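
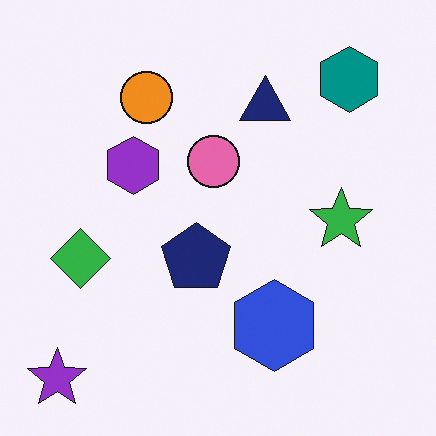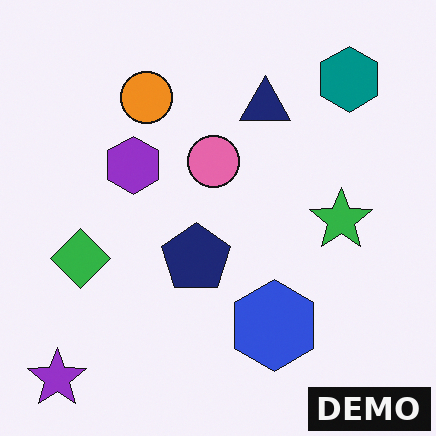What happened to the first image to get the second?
It was watermarked with the text "DEMO" in the lower-right corner.

A dark label reading "DEMO" appears in the lower-right corner.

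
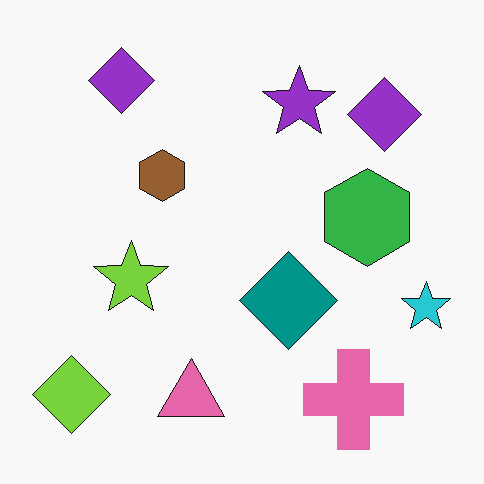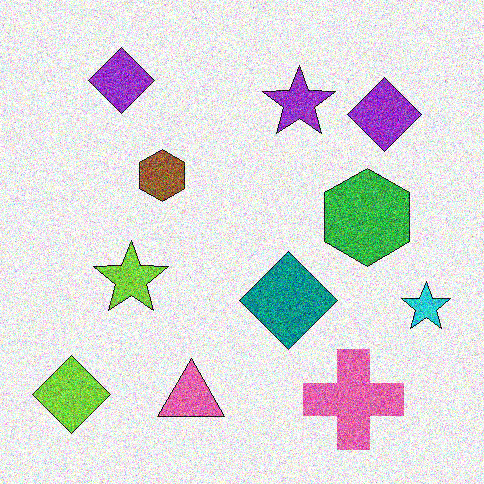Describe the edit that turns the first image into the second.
It was degraded with heavy additive noise.

Random speckle covers the whole image, including the flat background.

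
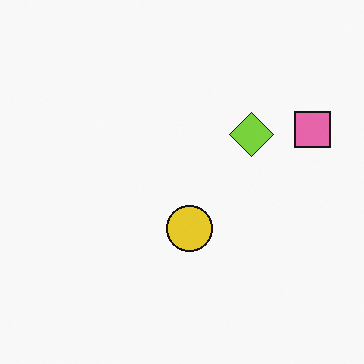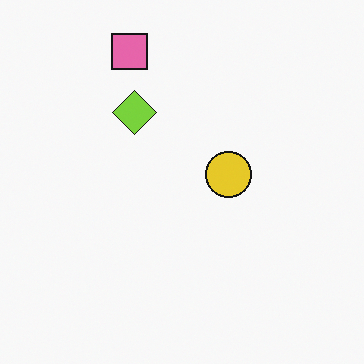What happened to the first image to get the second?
It was rotated 90° counter-clockwise.

The pink square sits in the right of the first image and the top of the second — consistent with a whole-image 90° counter-clockwise rotation.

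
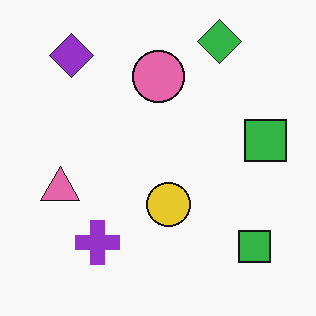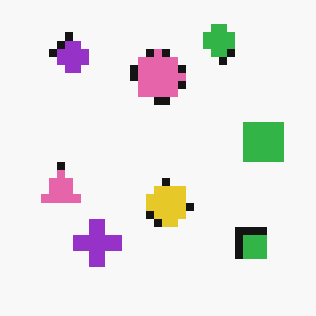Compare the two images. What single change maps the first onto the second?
It was pixelated into visible square blocks.

Shapes are reduced to large square blocks; fine edges and outlines are lost — a downscale-then-upscale (mosaic) effect.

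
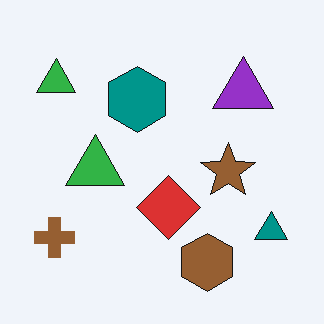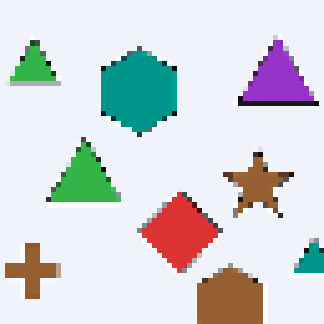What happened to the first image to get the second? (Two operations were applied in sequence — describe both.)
It was cropped slightly and scaled back up, then mildly pixelated.

The visible shapes are larger and the field of view is narrower; shapes near the original edges may be partly or wholly outside the frame — a crop-and-rescale. Shapes are reduced to large square blocks; fine edges and outlines are lost — a downscale-then-upscale (mosaic) effect.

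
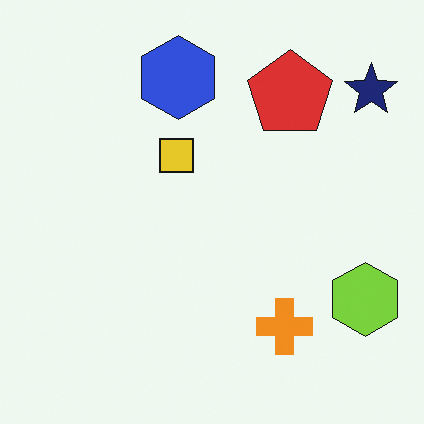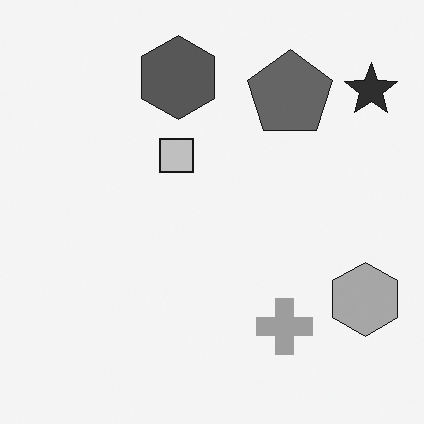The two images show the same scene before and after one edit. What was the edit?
The transformation is: converted to grayscale.

All color is removed — every shape is now a shade of grey.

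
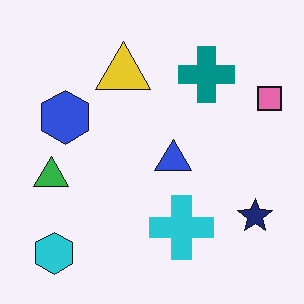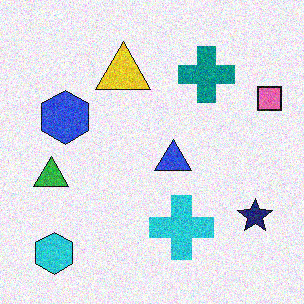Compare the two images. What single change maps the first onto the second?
The second image is the first degraded with visible gaussian noise.

Random speckle covers the whole image, including the flat background.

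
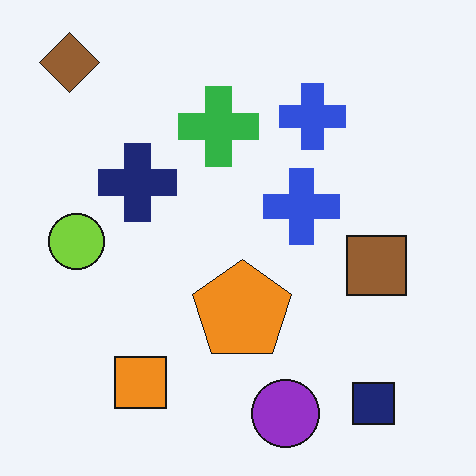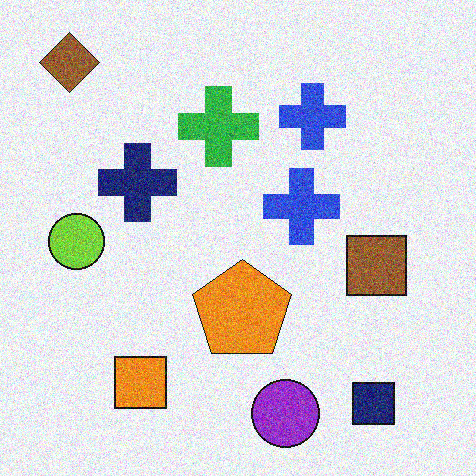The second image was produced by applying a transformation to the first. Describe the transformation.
The image was degraded with visible gaussian noise.

Random speckle covers the whole image, including the flat background.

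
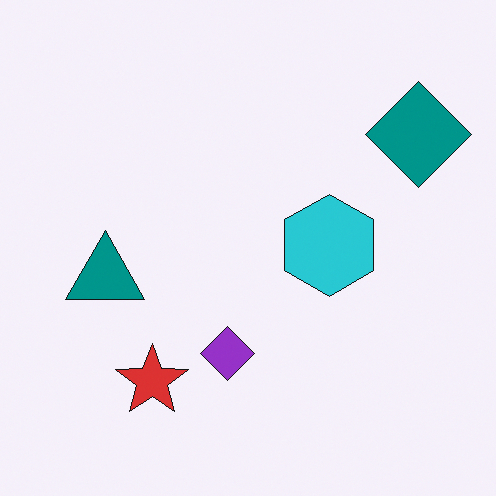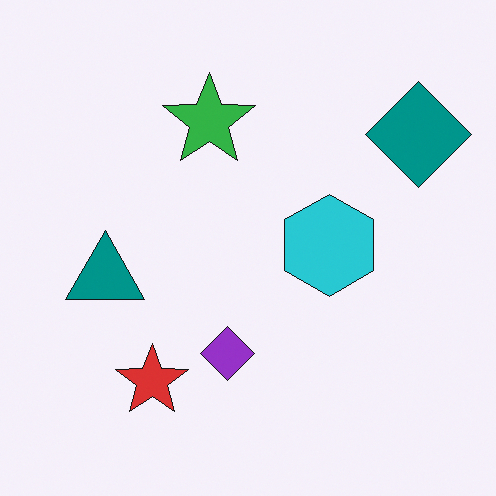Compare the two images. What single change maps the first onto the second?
The image was overlaid with an additional green star.

A green star appears in the second image that is absent from the first.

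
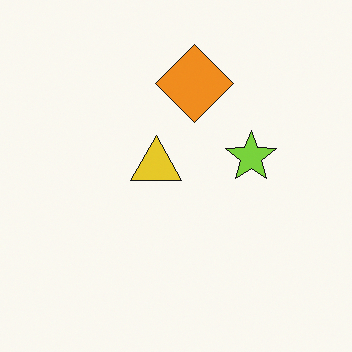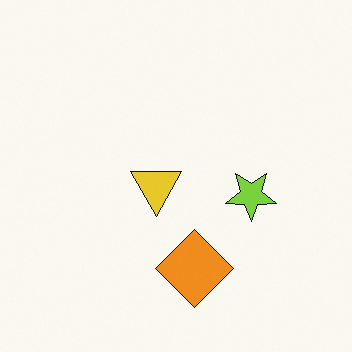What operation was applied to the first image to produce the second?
The transformation is: flipped vertically (top ↔ bottom).

The orange diamond is in the top of the first image and the bottom of the second — shapes on opposite sides of the horizontal midline have swapped in a mirror flip.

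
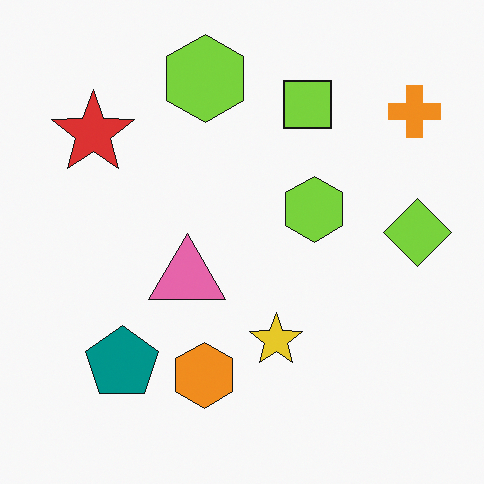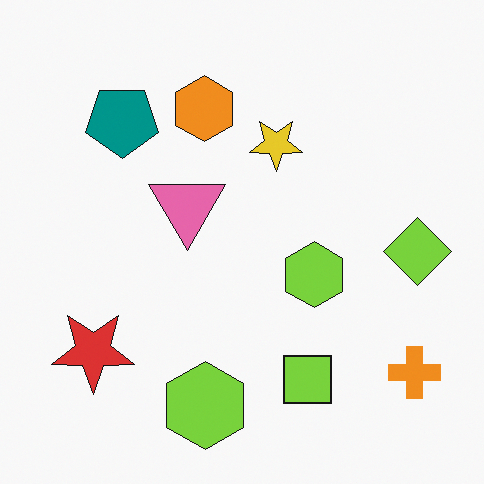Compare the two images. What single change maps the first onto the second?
The transformation is: flipped vertically (top ↔ bottom).

The lime square is in the top of the first image and the bottom of the second — shapes on opposite sides of the horizontal midline have swapped in a mirror flip.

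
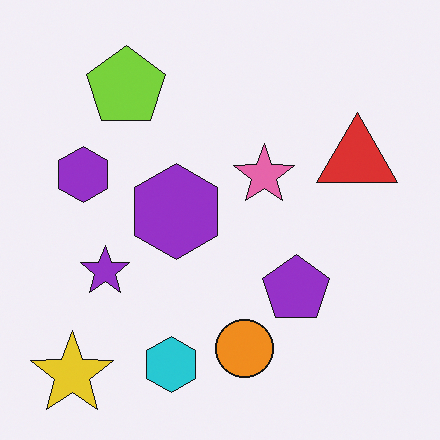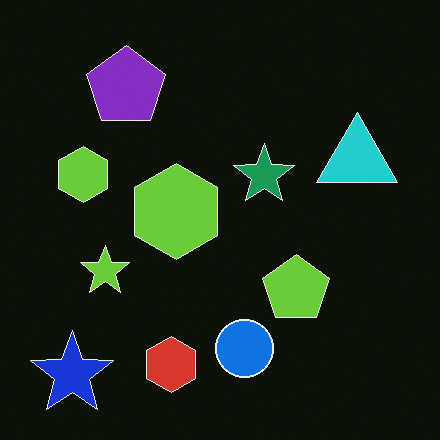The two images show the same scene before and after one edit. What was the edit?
This is the original image color-inverted (negative).

The light background has become dark and every shape's color is its complement — a photographic negative.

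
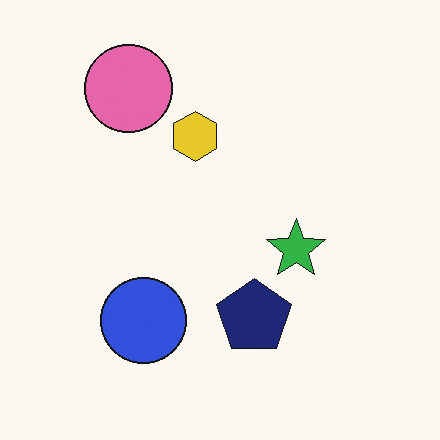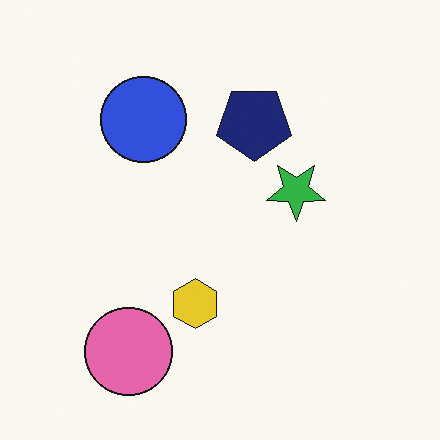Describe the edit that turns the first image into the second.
Flipped vertically (top ↔ bottom).

The pink circle is in the top-left of the first image and the bottom-left of the second — shapes on opposite sides of the horizontal midline have swapped in a mirror flip.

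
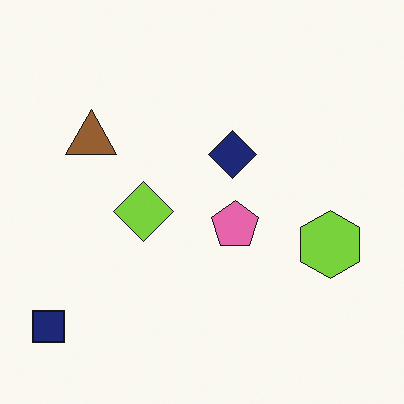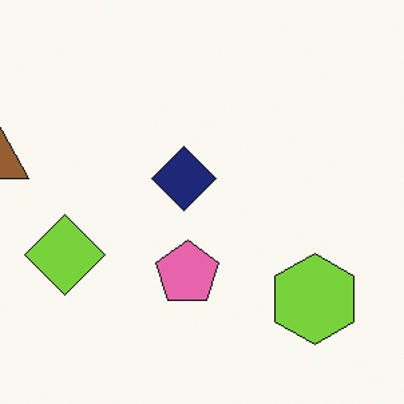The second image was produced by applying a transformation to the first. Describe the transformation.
The image was cropped slightly and scaled back up.

The visible shapes are larger and the field of view is narrower; shapes near the original edges may be partly or wholly outside the frame — a crop-and-rescale.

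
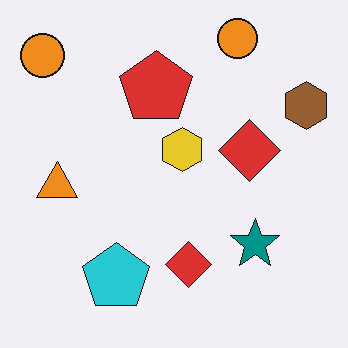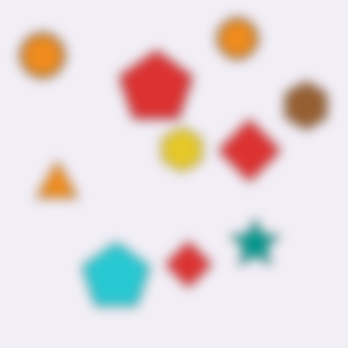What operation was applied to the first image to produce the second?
The transformation is: strongly gaussian-blurred.

Shape edges and outlines are uniformly softened across the whole image.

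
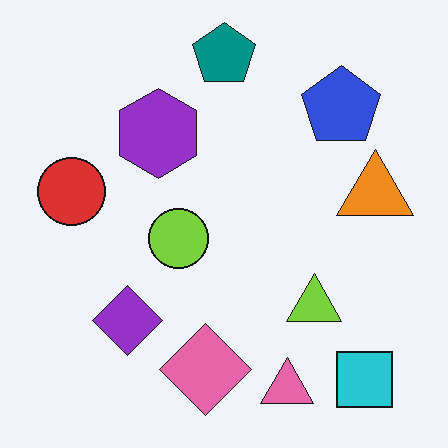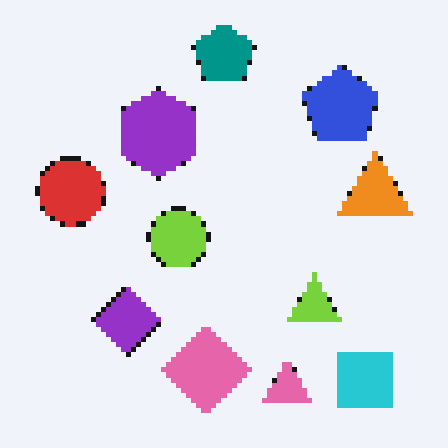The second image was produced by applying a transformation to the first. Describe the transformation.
The second image is the first mildly pixelated.

Shapes are reduced to large square blocks; fine edges and outlines are lost — a downscale-then-upscale (mosaic) effect.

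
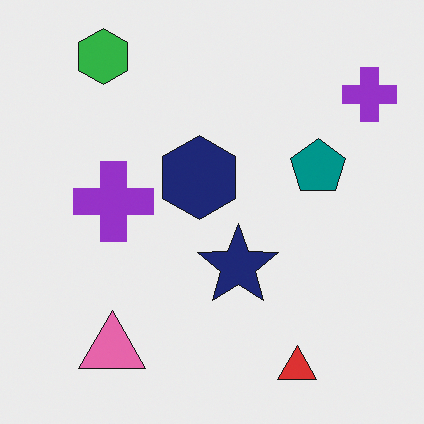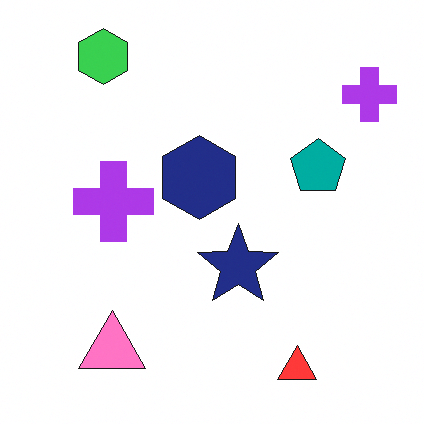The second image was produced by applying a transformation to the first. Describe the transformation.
The transformation is: slightly brightened.

Every pixel — background and shapes alike — is uniformly brightened.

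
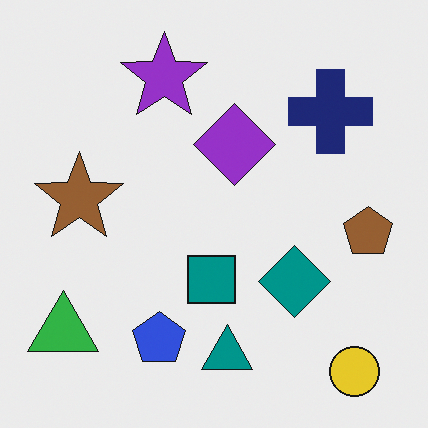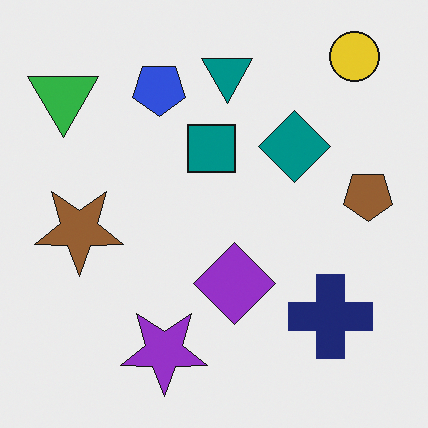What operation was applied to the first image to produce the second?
This is the original image flipped vertically (top ↔ bottom).

The yellow circle is in the bottom-right of the first image and the top-right of the second — shapes on opposite sides of the horizontal midline have swapped in a mirror flip.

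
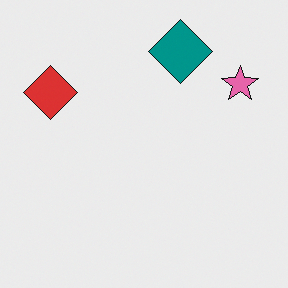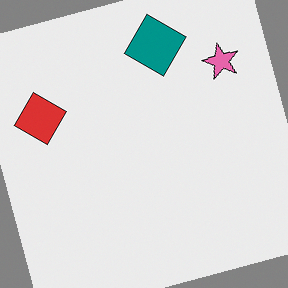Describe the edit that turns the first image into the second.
Rotated counter-clockwise by a clearly visible amount.

Every shape is tilted by the same angle and the image corners show triangular fill wedges — a whole-image rotation by a non-right angle.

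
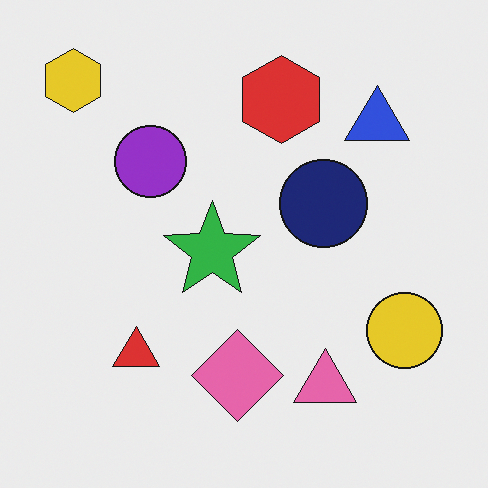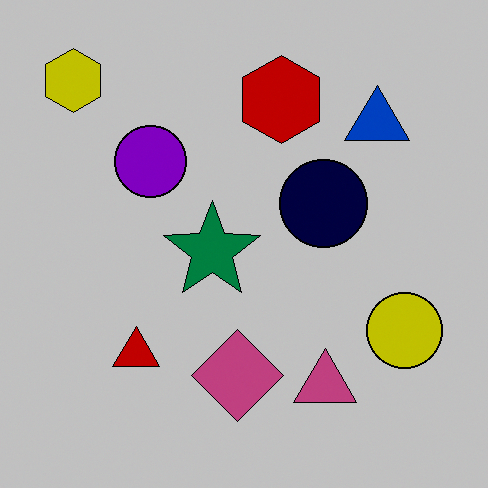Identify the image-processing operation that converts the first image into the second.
This is the original image aggressively posterized.

Each flat color has snapped to a coarser quantized level — most visibly, the near-white background has dropped to a flat grey.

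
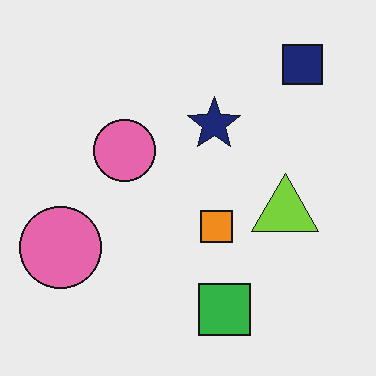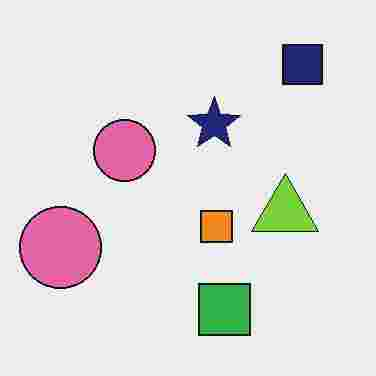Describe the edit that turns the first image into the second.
The transformation is: heavily JPEG-compressed with obvious blocking artifacts.

Blocky 8×8 compression artifacts appear around shape edges and the flat background shows ringing — characteristic JPEG degradation.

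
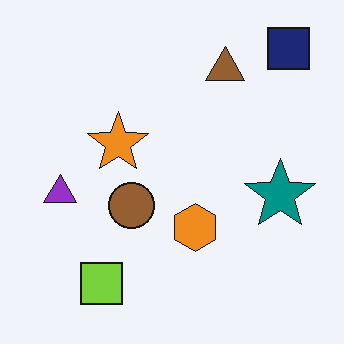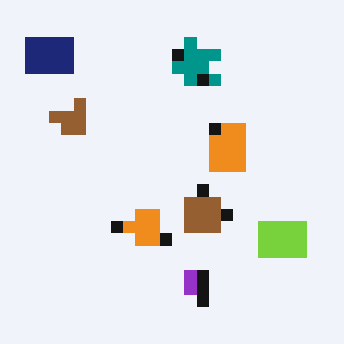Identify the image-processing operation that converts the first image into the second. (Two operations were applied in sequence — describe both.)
Rotated 90° counter-clockwise, then heavily pixelated into large blocks.

The navy square sits in the top-right of the first image and the top-left of the second — consistent with a whole-image 90° counter-clockwise rotation. Shapes are reduced to large square blocks; fine edges and outlines are lost — a downscale-then-upscale (mosaic) effect.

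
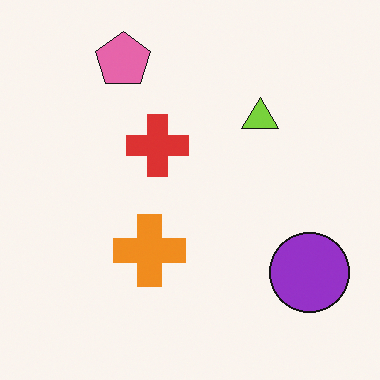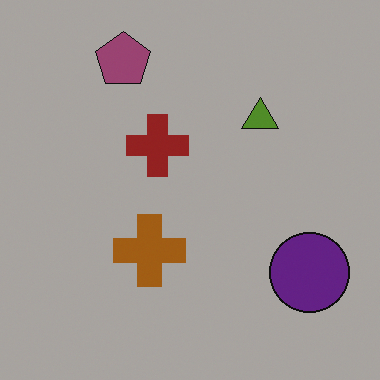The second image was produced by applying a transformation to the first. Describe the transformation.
This is the original image substantially darkened.

Every pixel — background and shapes alike — is uniformly darkened.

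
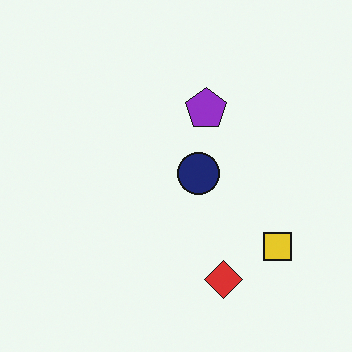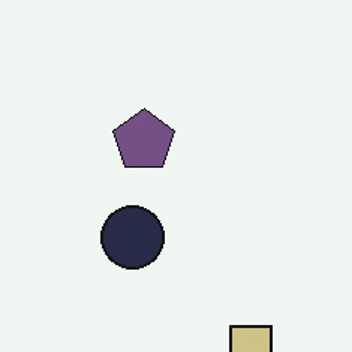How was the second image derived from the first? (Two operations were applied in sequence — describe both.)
This is the original image cropped slightly and scaled back up, then made much more muted (saturation change).

The visible shapes are larger and the field of view is narrower; shapes near the original edges may be partly or wholly outside the frame — a crop-and-rescale. All colors are more muted and greyish — a global saturation change.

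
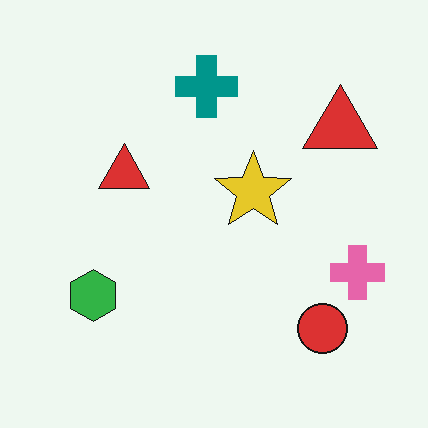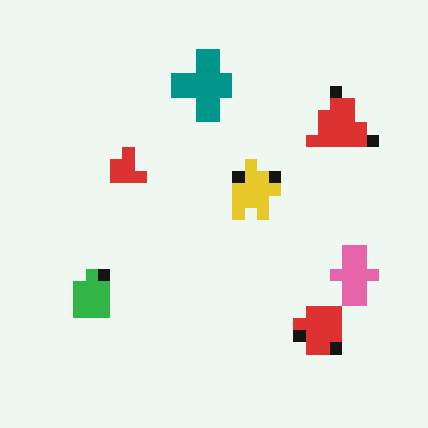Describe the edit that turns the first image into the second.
Heavily pixelated into large blocks.

Shapes are reduced to large square blocks; fine edges and outlines are lost — a downscale-then-upscale (mosaic) effect.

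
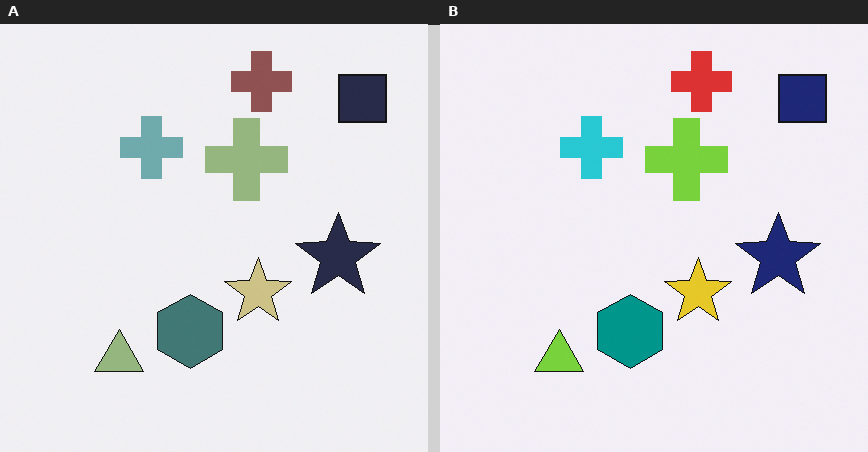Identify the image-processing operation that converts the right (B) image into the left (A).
It was made much more muted (saturation change).

All colors are more muted and greyish — a global saturation change.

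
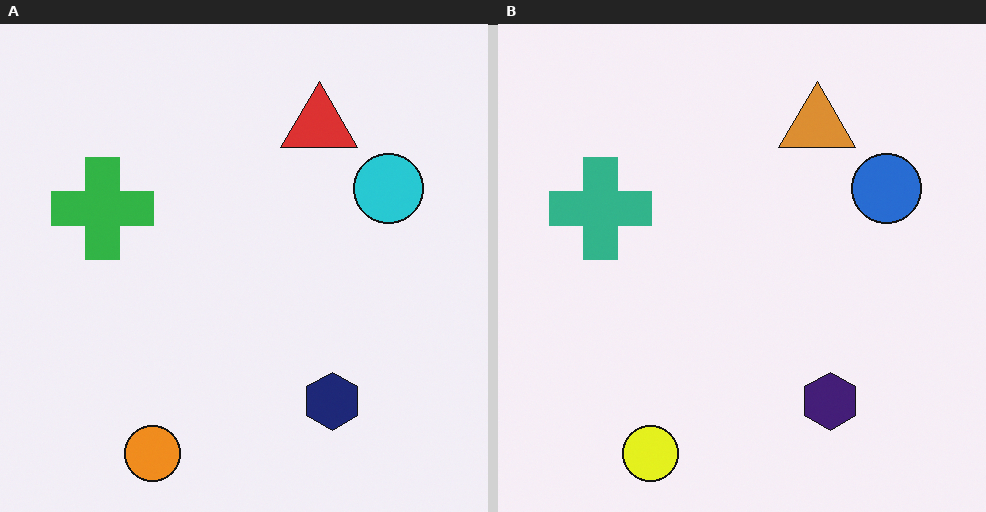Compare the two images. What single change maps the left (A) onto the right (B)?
The transformation is: hue-shifted slightly.

Every shape's color has rotated by the same amount around the hue wheel — a uniform hue shift.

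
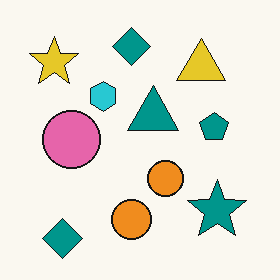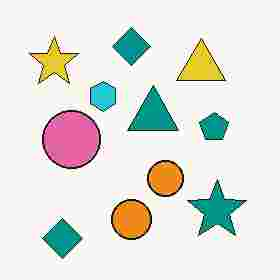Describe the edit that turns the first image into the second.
This is the original image heavily JPEG-compressed with obvious blocking artifacts.

Blocky 8×8 compression artifacts appear around shape edges and the flat background shows ringing — characteristic JPEG degradation.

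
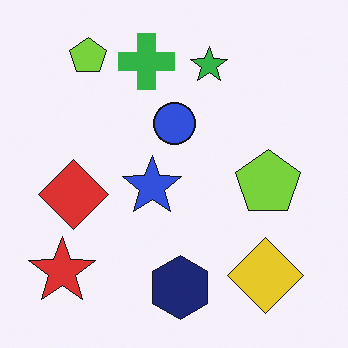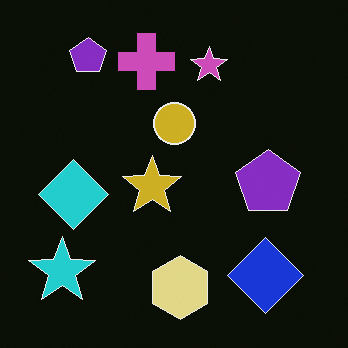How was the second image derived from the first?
The image was color-inverted (negative).

The light background has become dark and every shape's color is its complement — a photographic negative.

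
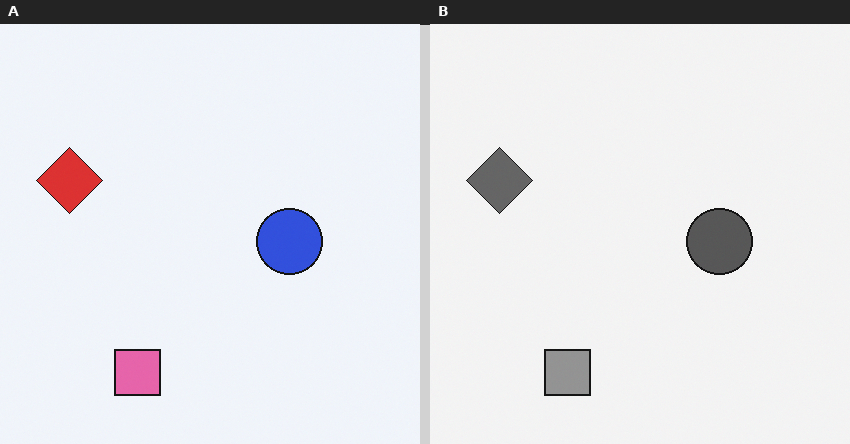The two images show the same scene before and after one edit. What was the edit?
The right (B) image is the left (A) converted to grayscale.

All color is removed — every shape is now a shade of grey.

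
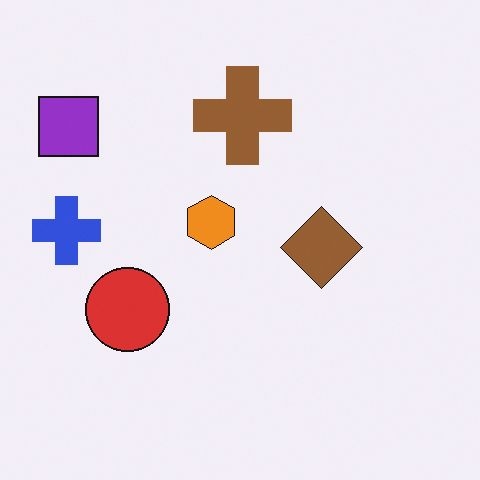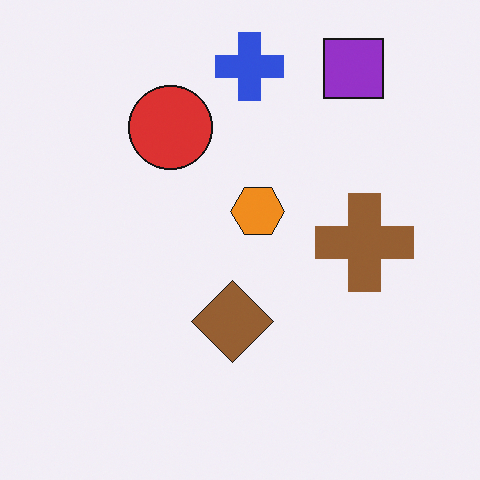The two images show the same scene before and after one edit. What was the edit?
Rotated 90° clockwise.

The purple square sits in the top-left of the first image and the top-right of the second — consistent with a whole-image 90° clockwise rotation.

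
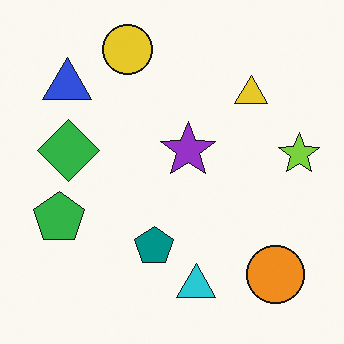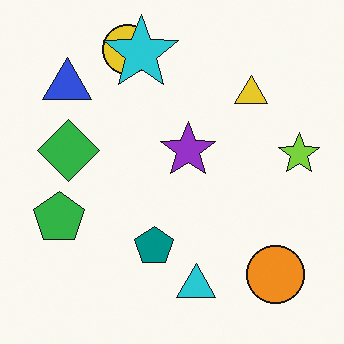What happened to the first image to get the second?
The second image is the first overlaid with an additional cyan star.

A cyan star appears in the second image that is absent from the first.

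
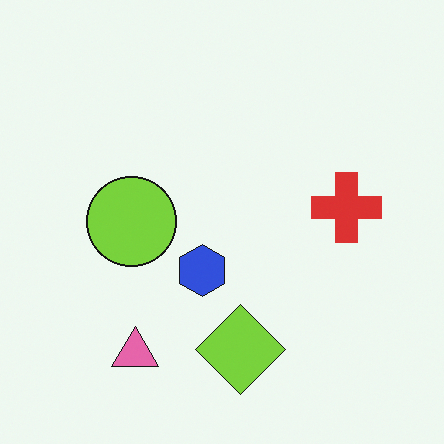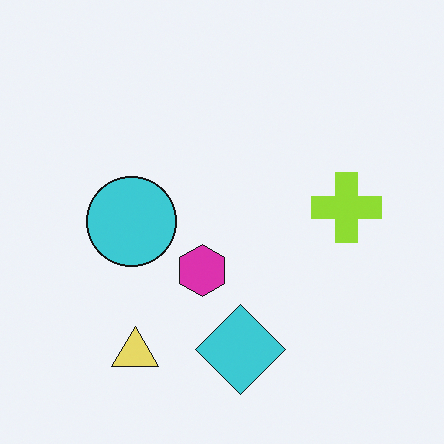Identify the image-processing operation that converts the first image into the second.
The second image is the first hue-shifted noticeably.

Every shape's color has rotated by the same amount around the hue wheel — a uniform hue shift.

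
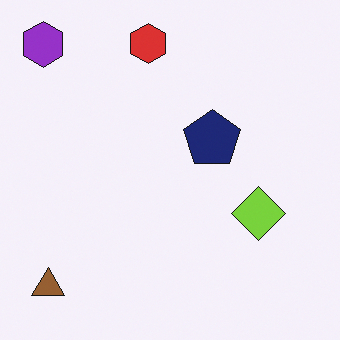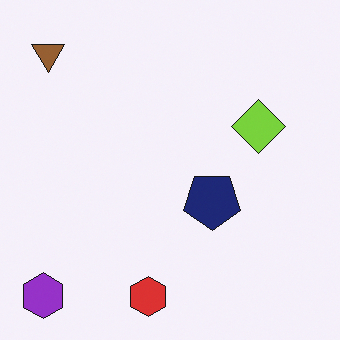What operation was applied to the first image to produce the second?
The transformation is: flipped vertically (top ↔ bottom).

The red hexagon is in the top of the first image and the bottom of the second — shapes on opposite sides of the horizontal midline have swapped in a mirror flip.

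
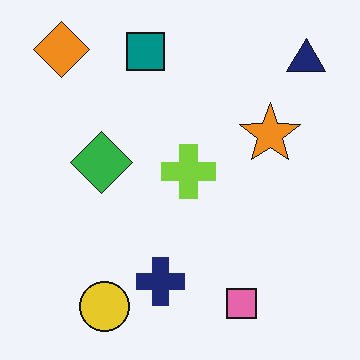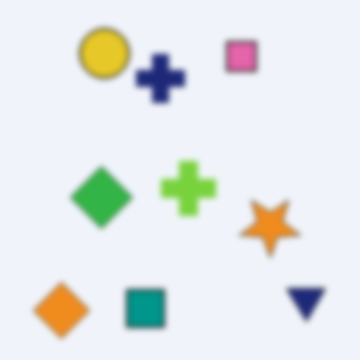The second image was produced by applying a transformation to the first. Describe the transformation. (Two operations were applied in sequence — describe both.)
The transformation is: flipped vertically (top ↔ bottom), then noticeably gaussian-blurred.

The orange diamond is in the top-left of the first image and the bottom-left of the second — shapes on opposite sides of the horizontal midline have swapped in a mirror flip. Shape edges and outlines are uniformly softened across the whole image.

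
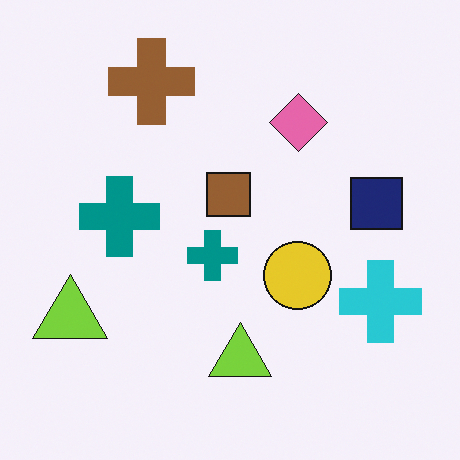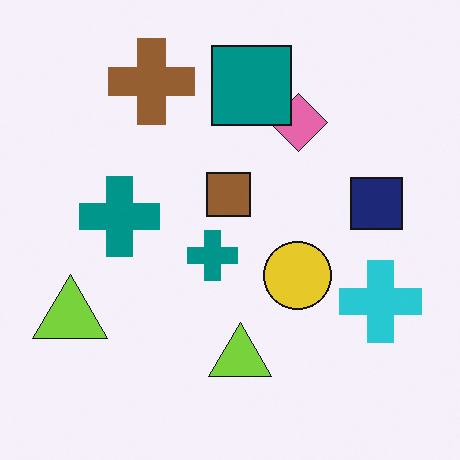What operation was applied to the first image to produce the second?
The transformation is: overlaid with an additional teal square.

A teal square appears in the second image that is absent from the first.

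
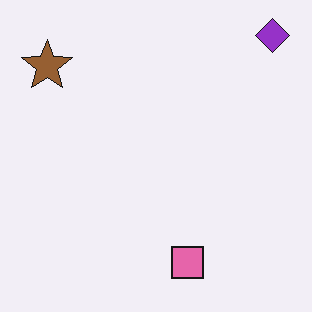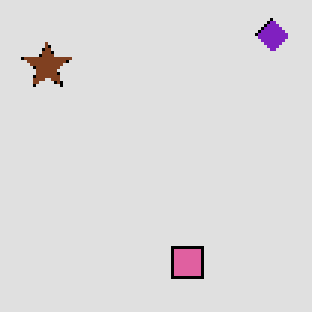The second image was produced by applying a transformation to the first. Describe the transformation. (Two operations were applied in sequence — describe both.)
The image was posterized to a reduced palette, then lightly pixelated (a mild mosaic effect).

Each flat color has snapped to a coarser quantized level — most visibly, the near-white background has dropped to a flat grey. Shapes are reduced to large square blocks; fine edges and outlines are lost — a downscale-then-upscale (mosaic) effect.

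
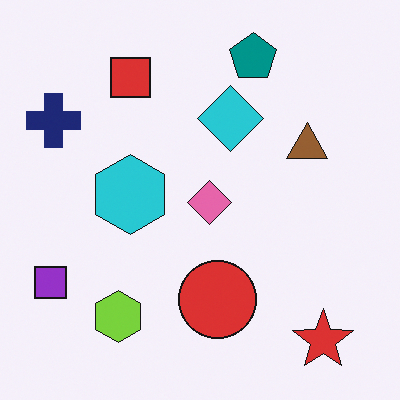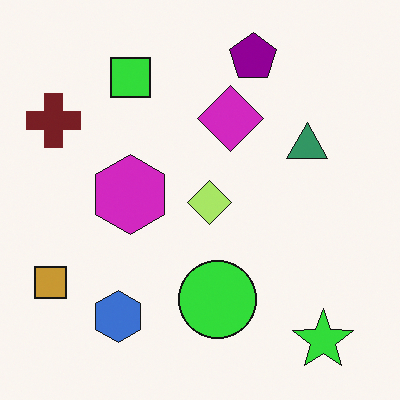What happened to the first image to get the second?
This is the original image hue-shifted noticeably.

Every shape's color has rotated by the same amount around the hue wheel — a uniform hue shift.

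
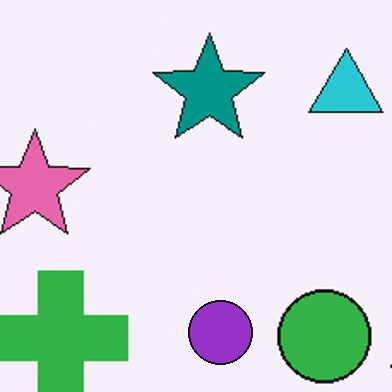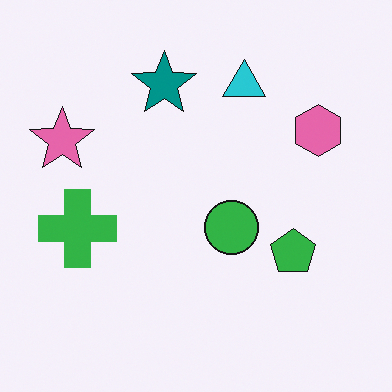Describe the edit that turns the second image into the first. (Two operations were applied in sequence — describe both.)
This is the original image cropped to a noticeably smaller region and rescaled, then overlaid with an additional purple circle.

The visible shapes are larger and the field of view is narrower; shapes near the original edges may be partly or wholly outside the frame — a crop-and-rescale. A purple circle appears in the first image that is absent from the second.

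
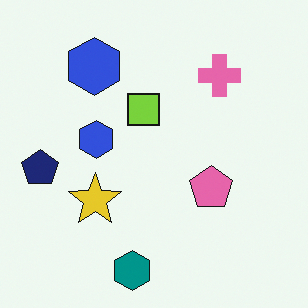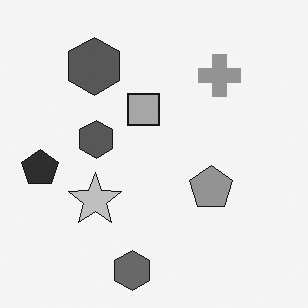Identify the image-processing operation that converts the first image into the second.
The transformation is: converted to grayscale.

All color is removed — every shape is now a shade of grey.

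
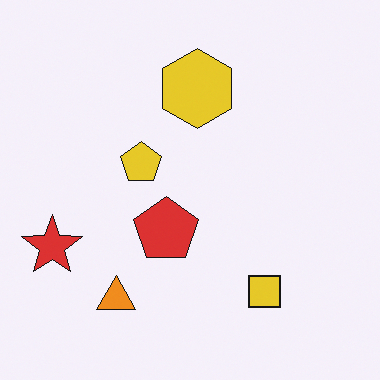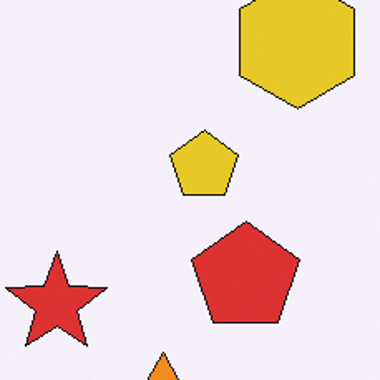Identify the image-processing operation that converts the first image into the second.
The second image is the first cropped tightly and scaled back up.

The visible shapes are larger and the field of view is narrower; shapes near the original edges may be partly or wholly outside the frame — a crop-and-rescale.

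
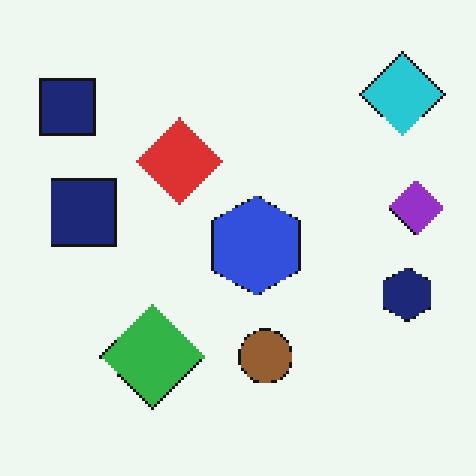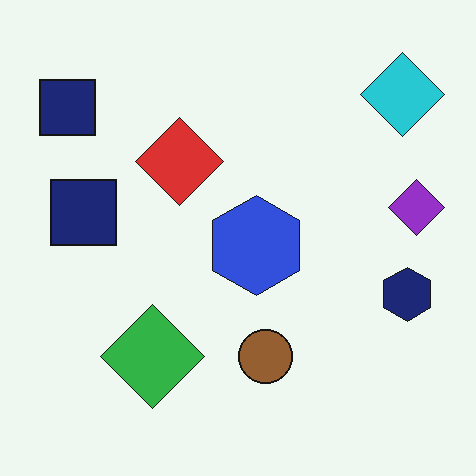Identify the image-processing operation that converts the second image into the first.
The first image is the second mildly pixelated.

Shapes are reduced to large square blocks; fine edges and outlines are lost — a downscale-then-upscale (mosaic) effect.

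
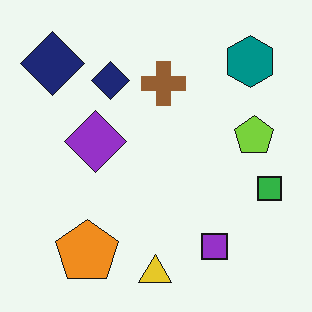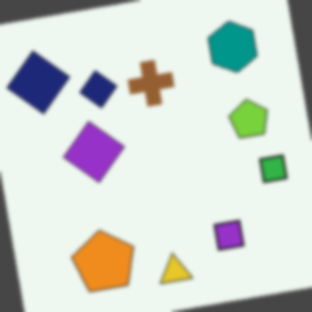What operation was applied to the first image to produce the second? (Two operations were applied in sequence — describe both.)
This is the original image rotated counter-clockwise by a small amount, then slightly softened.

Every shape is tilted by the same angle and the image corners show triangular fill wedges — a whole-image rotation by a non-right angle. Shape edges and outlines are uniformly softened across the whole image.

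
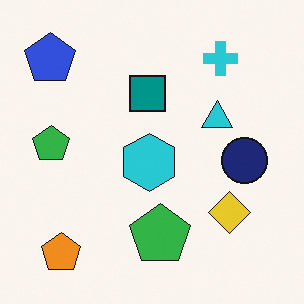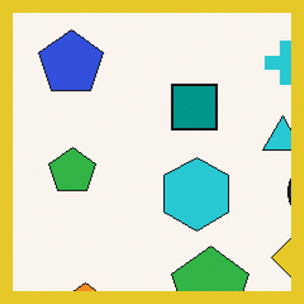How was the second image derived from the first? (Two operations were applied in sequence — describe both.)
The image was cropped slightly and scaled back up, then framed with a yellow border.

The visible shapes are larger and the field of view is narrower; shapes near the original edges may be partly or wholly outside the frame — a crop-and-rescale. A solid yellow frame runs around the edge of the second image, with the content slightly shrunk inside it.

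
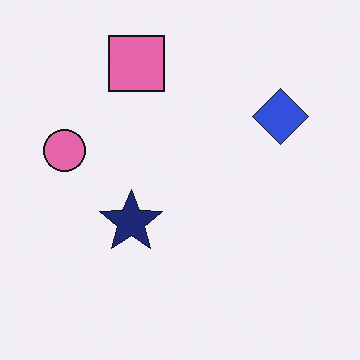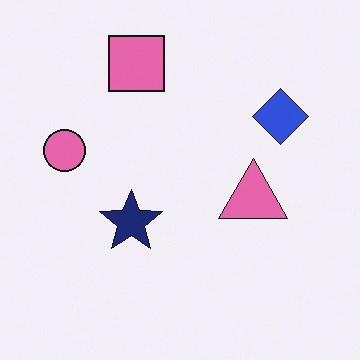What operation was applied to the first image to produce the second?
This is the original image overlaid with an additional pink triangle.

A pink triangle appears in the second image that is absent from the first.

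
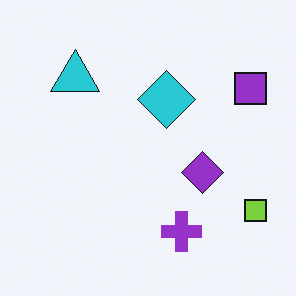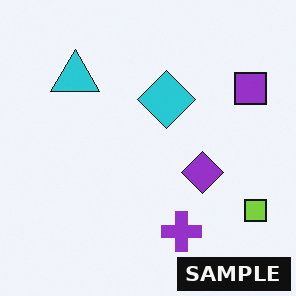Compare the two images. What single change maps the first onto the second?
It was watermarked with the text "SAMPLE" in the lower-right corner.

A dark label reading "SAMPLE" appears in the lower-right corner.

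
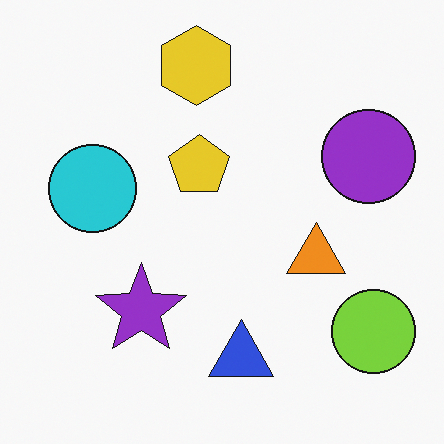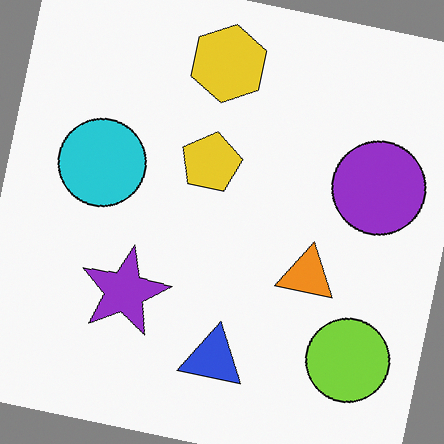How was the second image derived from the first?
This is the original image rotated clockwise by a few degrees.

Every shape is tilted by the same angle and the image corners show triangular fill wedges — a whole-image rotation by a non-right angle.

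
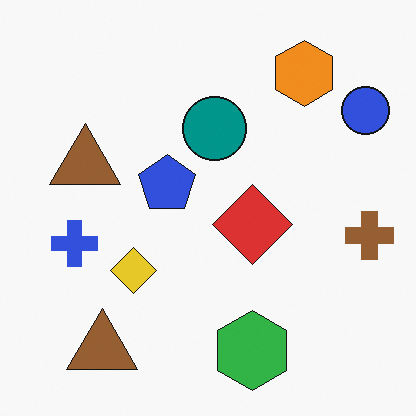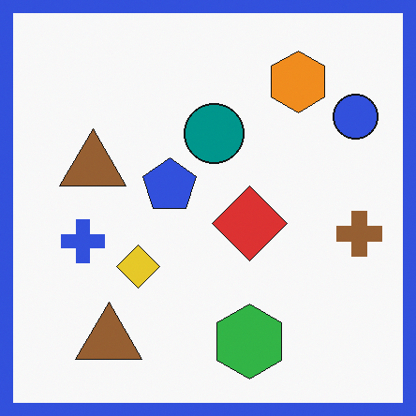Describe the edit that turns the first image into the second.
The image was framed with a blue border.

A solid blue frame runs around the edge of the second image, with the content slightly shrunk inside it.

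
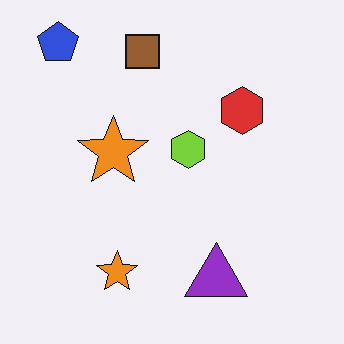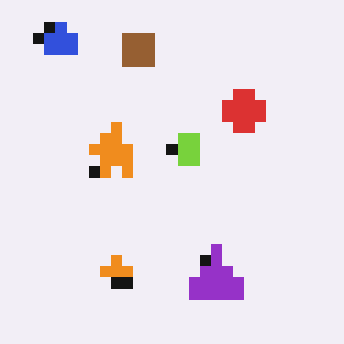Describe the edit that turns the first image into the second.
It was coarsely pixelated.

Shapes are reduced to large square blocks; fine edges and outlines are lost — a downscale-then-upscale (mosaic) effect.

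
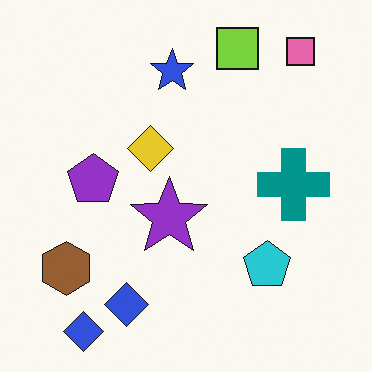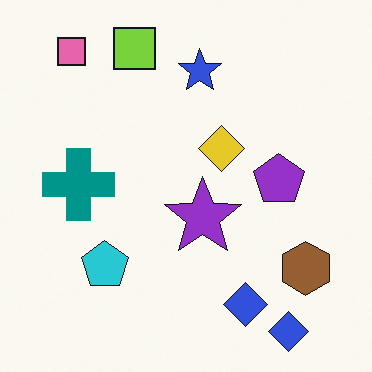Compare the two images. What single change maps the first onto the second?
Flipped horizontally (left ↔ right).

The brown hexagon is in the bottom-left of the first image and the bottom-right of the second — shapes on opposite sides of the vertical midline have swapped in a mirror flip.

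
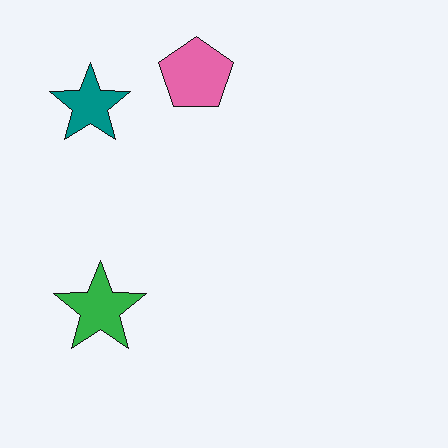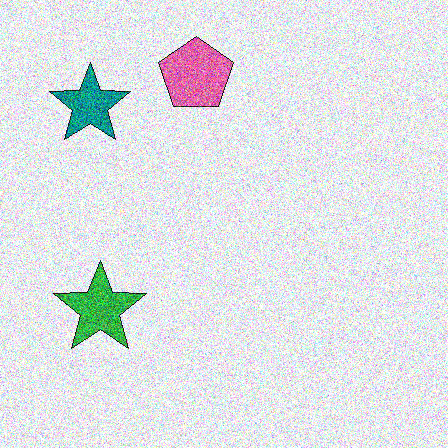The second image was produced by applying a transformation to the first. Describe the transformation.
The transformation is: degraded with heavy additive noise.

Random speckle covers the whole image, including the flat background.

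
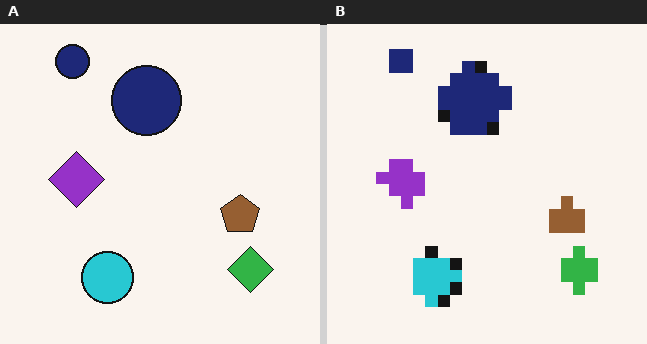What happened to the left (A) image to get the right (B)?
The transformation is: coarsely pixelated.

Shapes are reduced to large square blocks; fine edges and outlines are lost — a downscale-then-upscale (mosaic) effect.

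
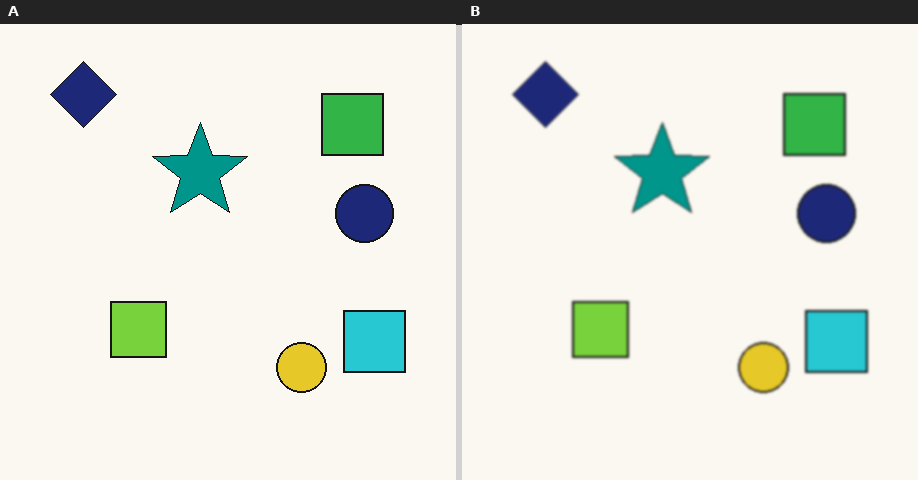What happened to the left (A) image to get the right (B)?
It was lightly blurred.

Shape edges and outlines are uniformly softened across the whole image.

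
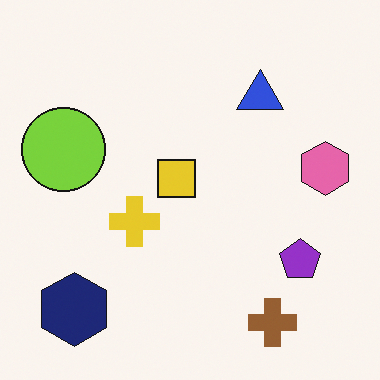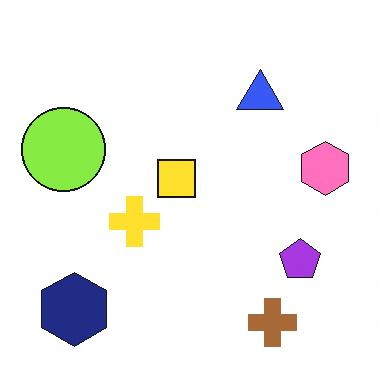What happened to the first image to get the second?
The transformation is: brightened a little.

Every pixel — background and shapes alike — is uniformly brightened.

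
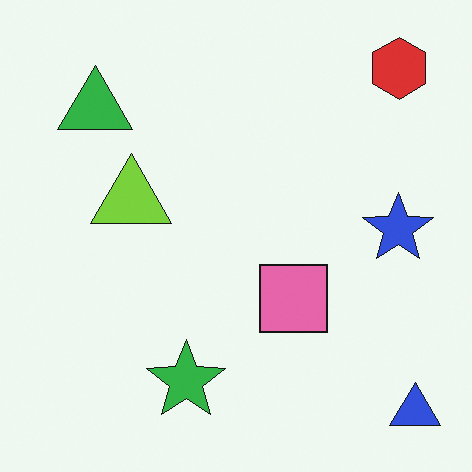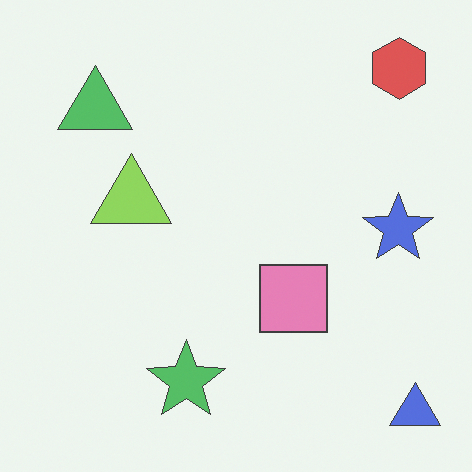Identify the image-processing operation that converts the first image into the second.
This is the original image given slightly reduced contrast.

Tones are pushed toward mid-grey across the whole image — a global contrast change.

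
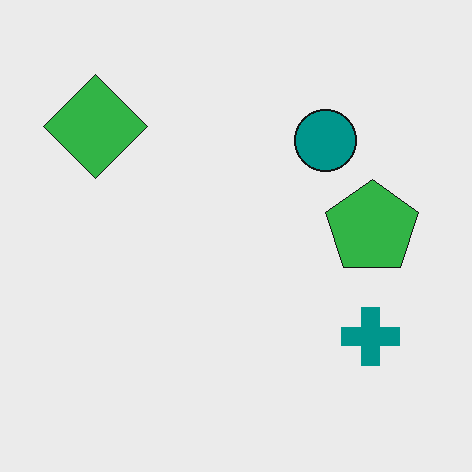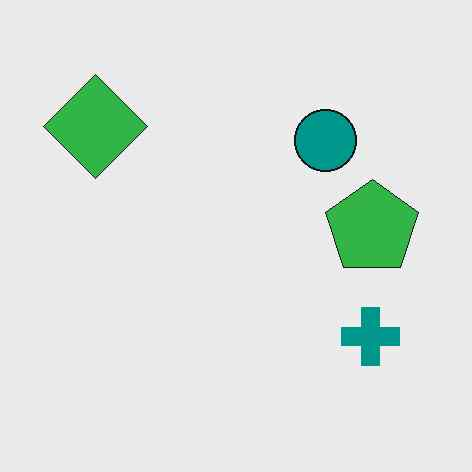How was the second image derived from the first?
It was given moderate JPEG compression.

Blocky 8×8 compression artifacts appear around shape edges and the flat background shows ringing — characteristic JPEG degradation.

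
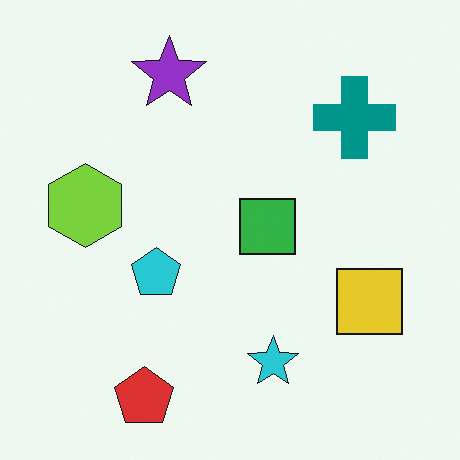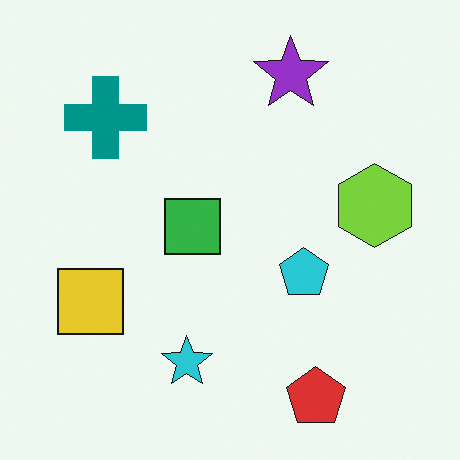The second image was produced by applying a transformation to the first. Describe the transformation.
Flipped horizontally (left ↔ right).

The lime hexagon is in the left of the first image and the right of the second — shapes on opposite sides of the vertical midline have swapped in a mirror flip.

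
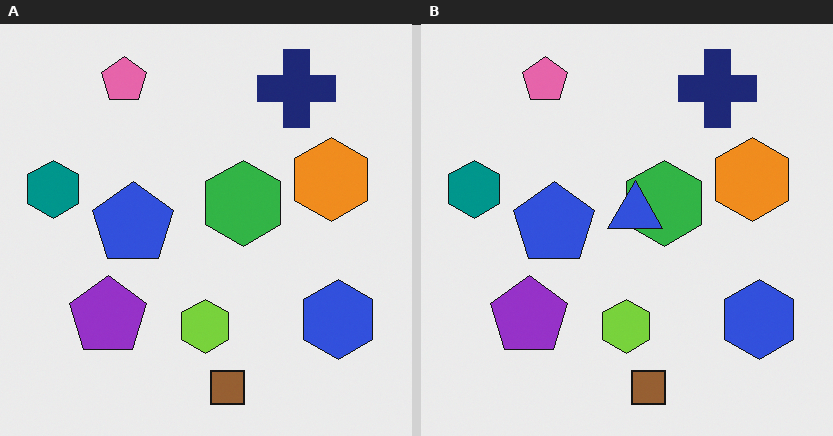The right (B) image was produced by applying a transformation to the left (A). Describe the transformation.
It was overlaid with an additional blue triangle.

A blue triangle appears in the right (B) image that is absent from the left (A).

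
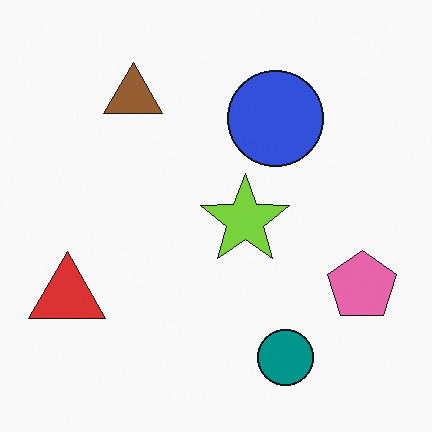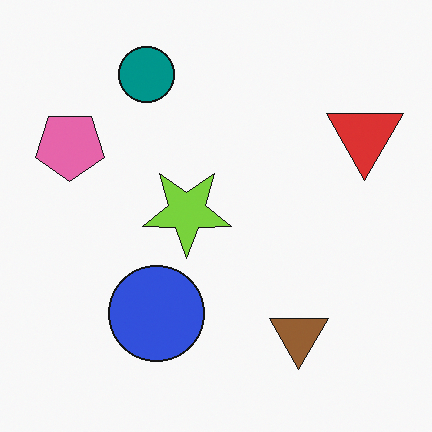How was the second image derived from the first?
It was rotated 180°.

The red triangle sits in the bottom-left of the first image and the top-right of the second — consistent with a whole-image 180° rotation.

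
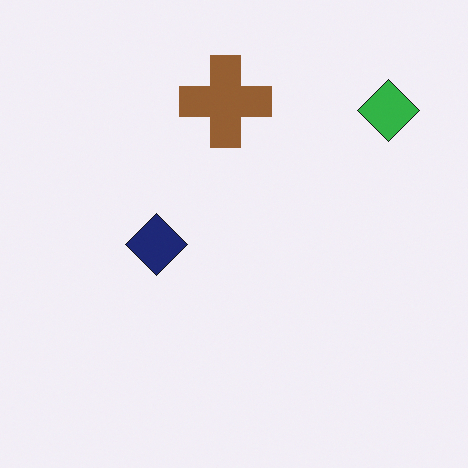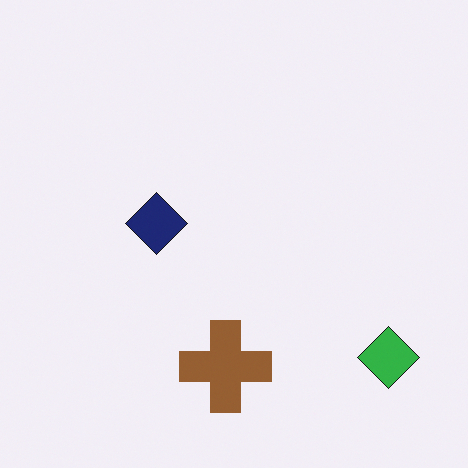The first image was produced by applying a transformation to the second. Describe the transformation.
The image was flipped vertically (top ↔ bottom).

The brown cross is in the bottom of the second image and the top of the first — shapes on opposite sides of the horizontal midline have swapped in a mirror flip.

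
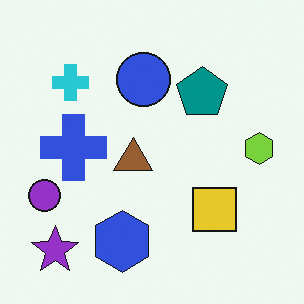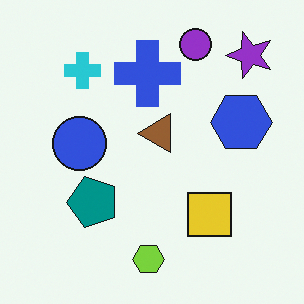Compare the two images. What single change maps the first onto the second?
Transposed (reflected across the top-left ↔ bottom-right diagonal).

Shapes have swapped their row and column positions — what was in the top-right is now in the bottom-left — a diagonal reflection.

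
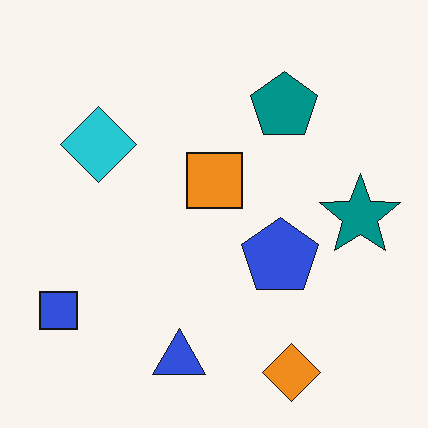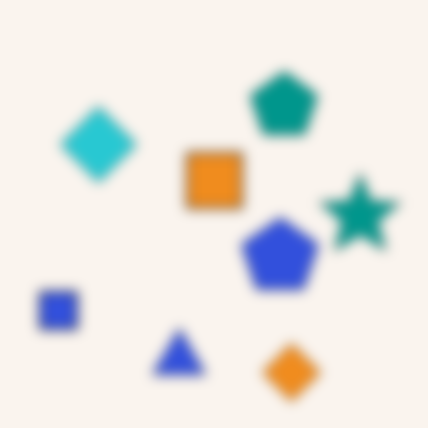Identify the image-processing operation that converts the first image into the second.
The transformation is: heavily blurred.

Shape edges and outlines are uniformly softened across the whole image.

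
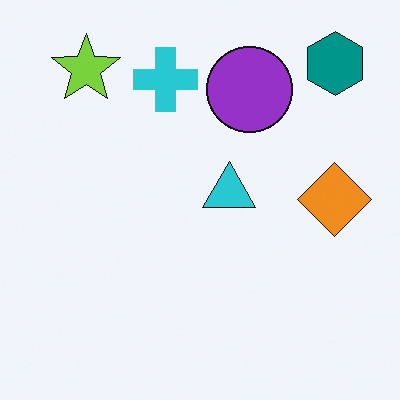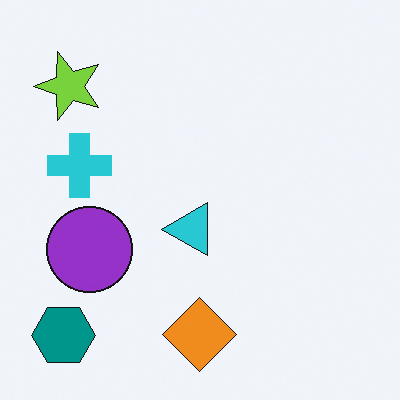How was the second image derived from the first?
The second image is the first transposed (reflected across the top-left ↔ bottom-right diagonal).

Shapes have swapped their row and column positions — what was in the top-right is now in the bottom-left — a diagonal reflection.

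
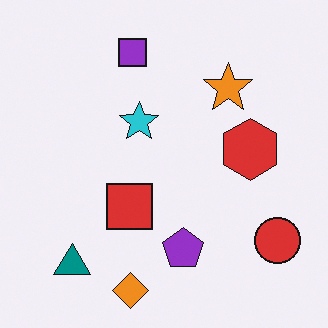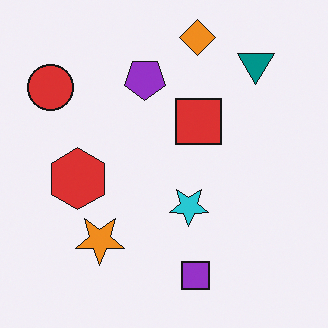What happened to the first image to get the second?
Rotated 180°.

The red circle sits in the bottom-right of the first image and the top-left of the second — consistent with a whole-image 180° rotation.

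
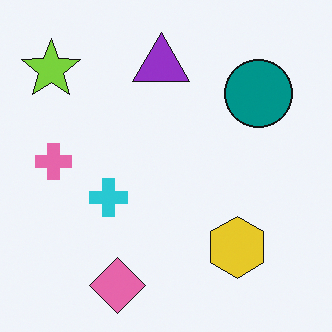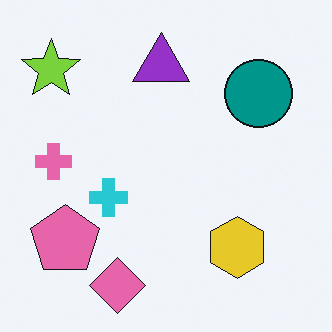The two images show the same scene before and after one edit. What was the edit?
It was overlaid with an additional pink pentagon.

A pink pentagon appears in the second image that is absent from the first.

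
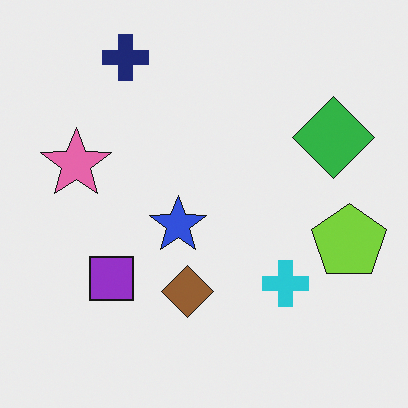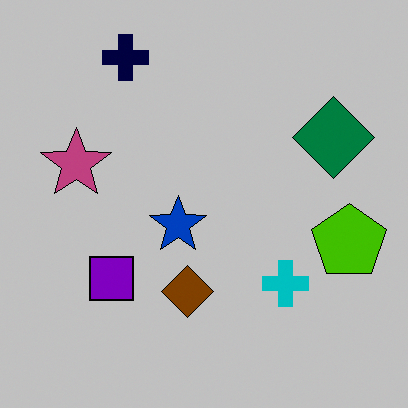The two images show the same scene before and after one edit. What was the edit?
The transformation is: heavily posterized to just a handful of flat colors.

Each flat color has snapped to a coarser quantized level — most visibly, the near-white background has dropped to a flat grey.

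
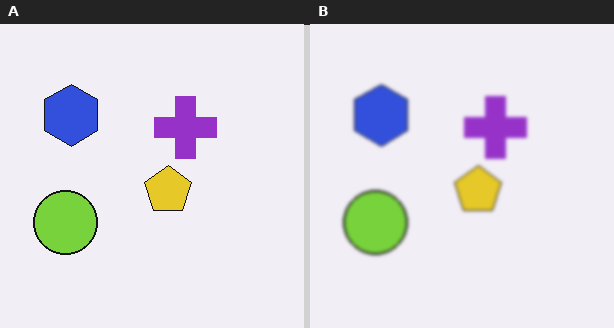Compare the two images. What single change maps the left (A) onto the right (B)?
Lightly blurred.

Shape edges and outlines are uniformly softened across the whole image.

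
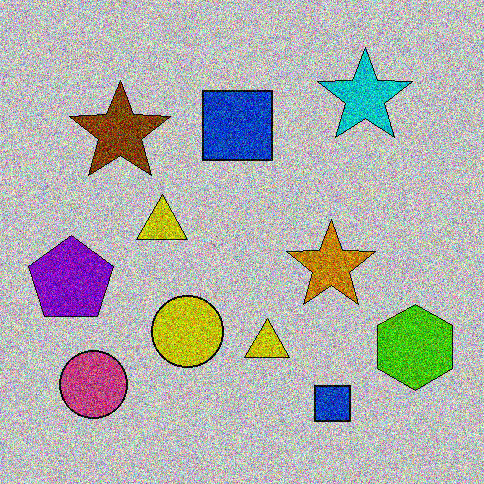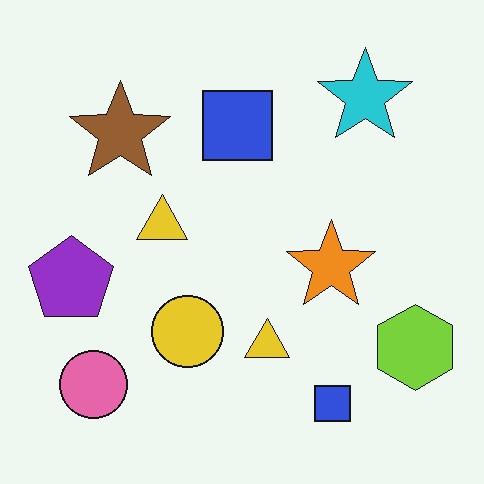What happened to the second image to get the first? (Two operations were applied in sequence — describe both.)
The image was heavily posterized to just a handful of flat colors, then degraded with strong gaussian noise.

Each flat color has snapped to a coarser quantized level — most visibly, the near-white background has dropped to a flat grey. Random speckle covers the whole image, including the flat background.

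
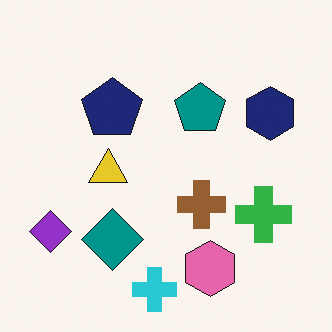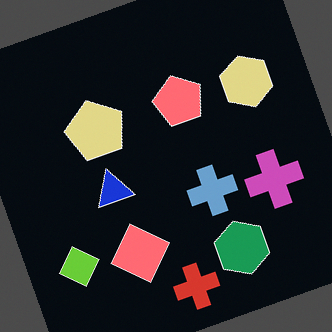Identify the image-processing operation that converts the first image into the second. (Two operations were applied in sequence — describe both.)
This is the original image rotated counter-clockwise by a moderate amount, then color-inverted (negative).

Every shape is tilted by the same angle and the image corners show triangular fill wedges — a whole-image rotation by a non-right angle. The light background has become dark and every shape's color is its complement — a photographic negative.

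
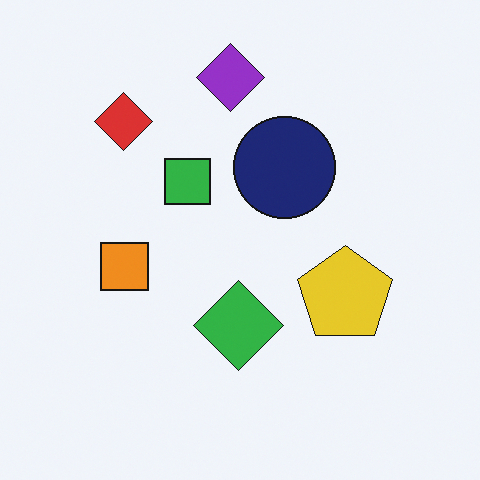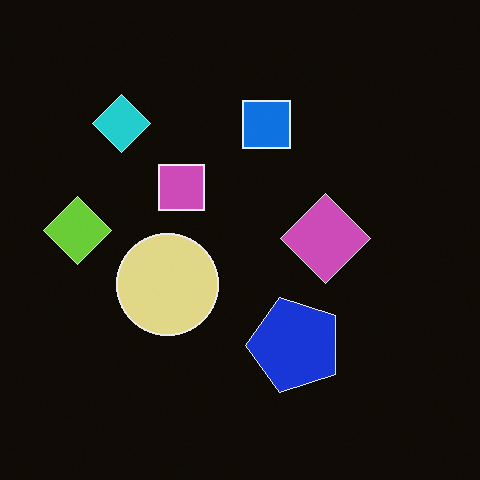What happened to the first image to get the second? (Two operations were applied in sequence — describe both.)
This is the original image color-inverted (negative), then transposed (reflected across the top-left ↔ bottom-right diagonal).

The light background has become dark and every shape's color is its complement — a photographic negative. Shapes have swapped their row and column positions — what was in the top-right is now in the bottom-left — a diagonal reflection.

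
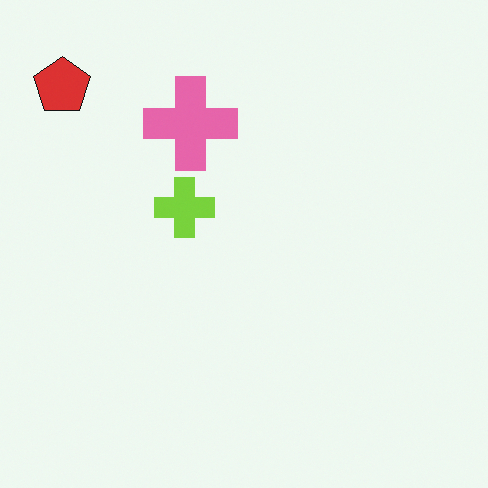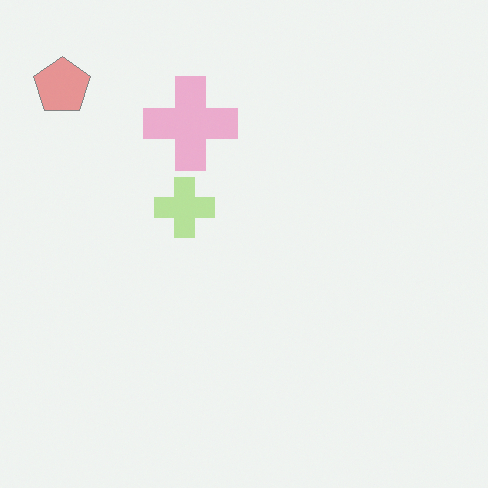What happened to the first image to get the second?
The image was given much lower contrast.

Tones are pushed toward mid-grey across the whole image — a global contrast change.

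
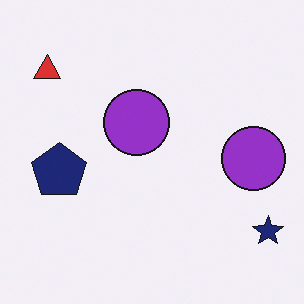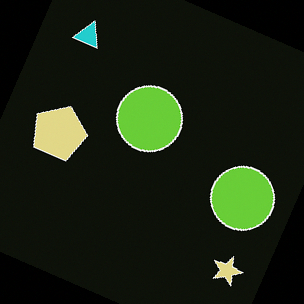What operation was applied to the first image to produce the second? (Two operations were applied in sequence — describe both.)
The image was color-inverted (negative), then rotated clockwise by a clearly visible amount.

The light background has become dark and every shape's color is its complement — a photographic negative. Every shape is tilted by the same angle and the image corners show triangular fill wedges — a whole-image rotation by a non-right angle.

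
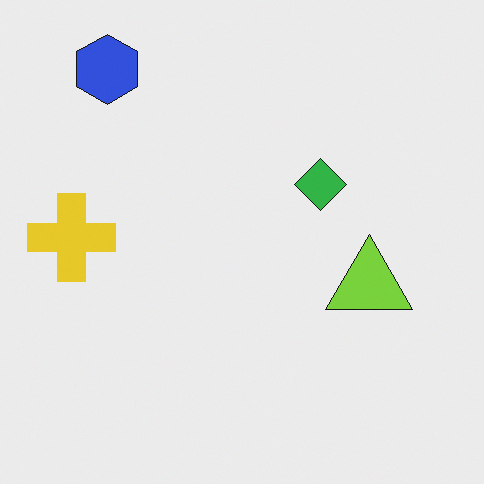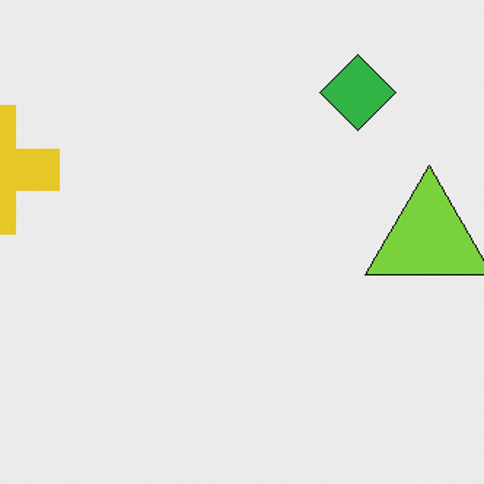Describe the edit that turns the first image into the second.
Cropped slightly and scaled back up.

The visible shapes are larger and the field of view is narrower; shapes near the original edges may be partly or wholly outside the frame — a crop-and-rescale.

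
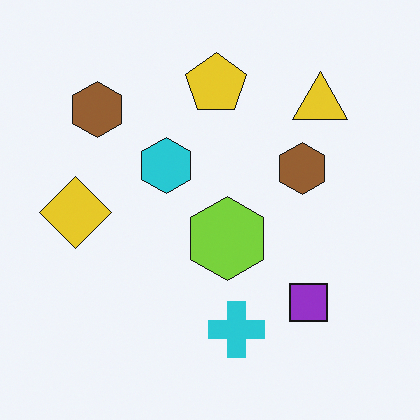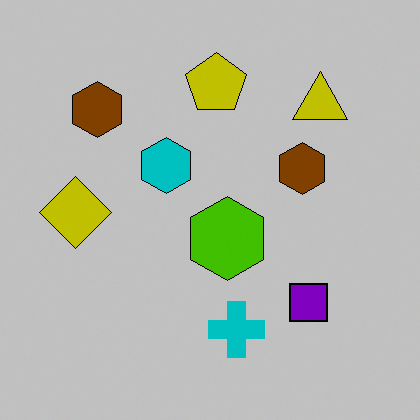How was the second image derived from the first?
The image was heavily posterized to just a handful of flat colors.

Each flat color has snapped to a coarser quantized level — most visibly, the near-white background has dropped to a flat grey.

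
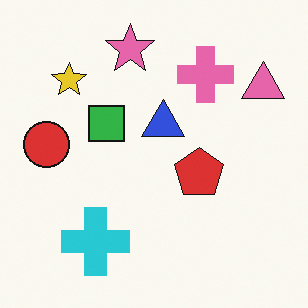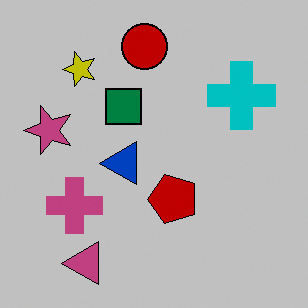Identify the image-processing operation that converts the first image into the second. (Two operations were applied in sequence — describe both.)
The second image is the first heavily posterized to just a handful of flat colors, then transposed (reflected across the top-left ↔ bottom-right diagonal).

Each flat color has snapped to a coarser quantized level — most visibly, the near-white background has dropped to a flat grey. Shapes have swapped their row and column positions — what was in the top-right is now in the bottom-left — a diagonal reflection.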